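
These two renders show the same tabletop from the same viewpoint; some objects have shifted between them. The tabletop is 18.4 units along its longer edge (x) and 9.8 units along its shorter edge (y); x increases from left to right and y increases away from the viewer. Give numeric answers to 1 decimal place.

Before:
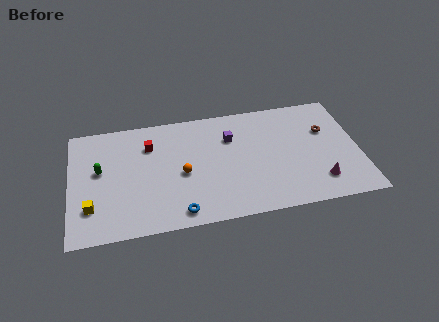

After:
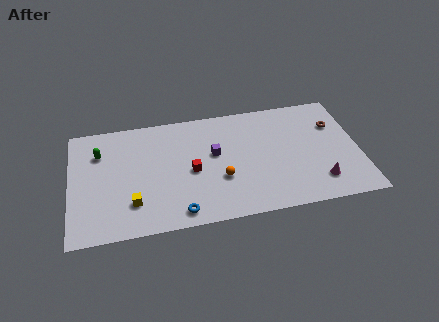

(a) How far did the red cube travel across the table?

3.7

The red cube was near (5.1, 7.2) before and (7.7, 4.5) after, so it travelled √(2.6² + 2.7²) ≈ 3.7 units.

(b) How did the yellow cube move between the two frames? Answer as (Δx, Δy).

(2.6, -0.1)

The yellow cube started near (1.3, 2.6) and ended near (3.9, 2.5).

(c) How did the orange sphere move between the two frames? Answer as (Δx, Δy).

(2.4, -0.9)

The orange sphere was at about (7.1, 4.4) and moved to about (9.5, 3.5).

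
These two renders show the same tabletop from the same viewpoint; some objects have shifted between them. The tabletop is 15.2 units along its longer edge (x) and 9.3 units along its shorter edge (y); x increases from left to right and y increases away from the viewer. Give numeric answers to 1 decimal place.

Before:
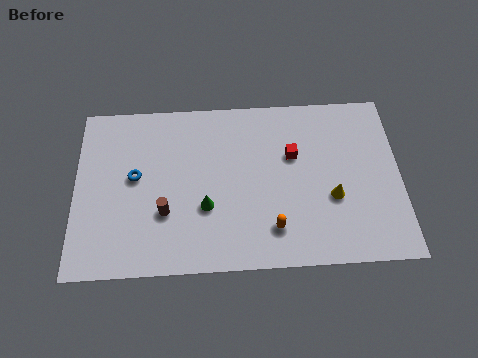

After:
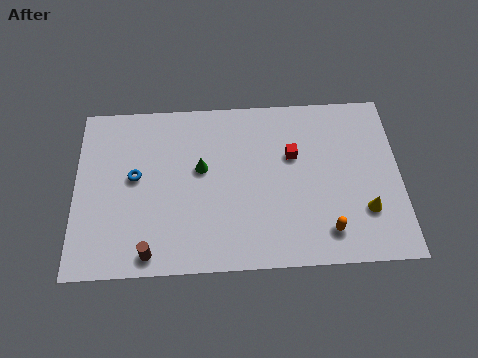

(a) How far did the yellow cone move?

1.7

The yellow cone moved from about (12.0, 3.5) to (13.5, 2.7), a distance of √(1.5² + 0.8²) ≈ 1.7.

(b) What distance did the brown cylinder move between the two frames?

2.2

The brown cylinder was near (4.2, 3.1) before and (3.5, 1.0) after, so it travelled √(0.7² + 2.1²) ≈ 2.2 units.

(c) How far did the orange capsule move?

2.5

The orange capsule moved from about (9.2, 2.0) to (11.7, 1.7), a distance of √(2.5² + 0.3²) ≈ 2.5.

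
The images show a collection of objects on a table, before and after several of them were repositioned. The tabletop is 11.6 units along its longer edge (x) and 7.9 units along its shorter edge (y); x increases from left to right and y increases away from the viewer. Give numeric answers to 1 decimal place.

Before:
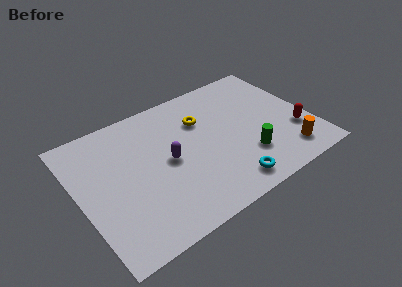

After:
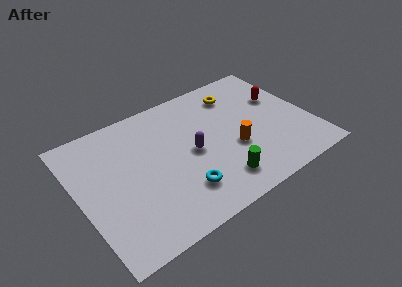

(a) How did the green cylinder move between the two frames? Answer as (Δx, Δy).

(-1.6, -0.7)

From the two frames, the green cylinder sits at roughly (8.1, 2.2) before and (6.5, 1.5) after.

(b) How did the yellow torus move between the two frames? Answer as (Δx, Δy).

(2.0, 0.8)

From the two frames, the yellow torus sits at roughly (6.4, 5.5) before and (8.4, 6.3) after.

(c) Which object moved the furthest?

the orange cylinder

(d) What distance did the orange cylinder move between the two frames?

2.9

The orange cylinder moved from about (10.0, 1.4) to (7.6, 3.0), a distance of √(2.4² + 1.6²) ≈ 2.9.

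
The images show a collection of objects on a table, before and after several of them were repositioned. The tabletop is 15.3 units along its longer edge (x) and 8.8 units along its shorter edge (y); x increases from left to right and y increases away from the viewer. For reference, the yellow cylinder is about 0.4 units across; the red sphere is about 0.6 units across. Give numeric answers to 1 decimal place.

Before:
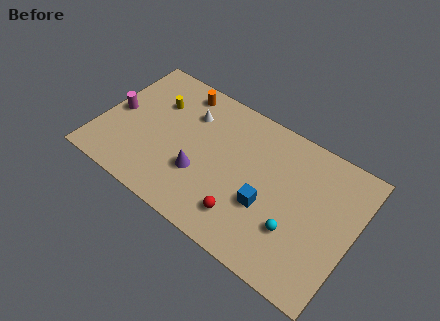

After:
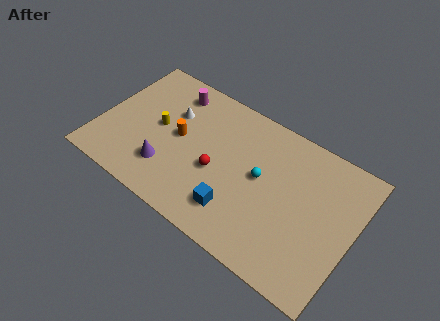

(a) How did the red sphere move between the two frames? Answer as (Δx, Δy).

(-2.0, 1.8)

The red sphere started near (9.2, 1.9) and ended near (7.2, 3.7).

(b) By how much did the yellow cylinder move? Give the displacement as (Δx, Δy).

(0.4, -1.5)

The yellow cylinder was at about (3.0, 6.1) and moved to about (3.4, 4.6).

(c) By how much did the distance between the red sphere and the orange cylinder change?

-4.9

They were about 7.6 units apart before and 2.7 after — 4.9 units closer together.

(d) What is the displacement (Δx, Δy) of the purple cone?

(-1.9, -0.7)

From the two frames, the purple cone sits at roughly (6.3, 3.0) before and (4.4, 2.3) after.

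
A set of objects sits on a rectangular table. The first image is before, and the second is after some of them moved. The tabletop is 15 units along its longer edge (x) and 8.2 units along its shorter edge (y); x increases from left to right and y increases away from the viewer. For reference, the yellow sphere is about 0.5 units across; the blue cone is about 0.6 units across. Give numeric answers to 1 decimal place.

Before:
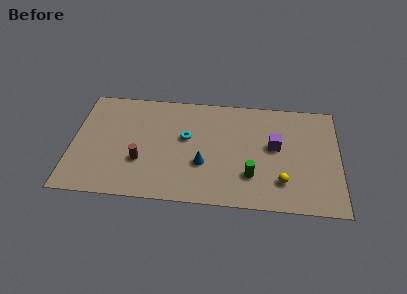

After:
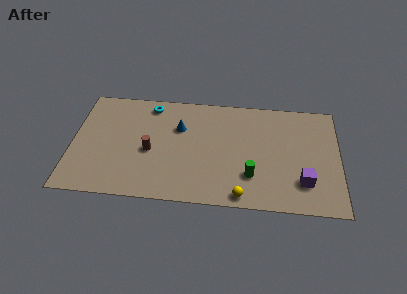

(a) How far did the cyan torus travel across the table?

3.1

From (6.4, 4.8) to (4.3, 7.1), the cyan torus covered √(2.1² + 2.3²) ≈ 3.1 units.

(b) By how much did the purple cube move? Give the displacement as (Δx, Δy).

(1.6, -2.5)

The purple cube started near (11.4, 4.6) and ended near (13.0, 2.1).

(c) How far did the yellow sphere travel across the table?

2.5

The yellow sphere moved from about (11.8, 2.0) to (9.6, 0.8), a distance of √(2.2² + 1.2²) ≈ 2.5.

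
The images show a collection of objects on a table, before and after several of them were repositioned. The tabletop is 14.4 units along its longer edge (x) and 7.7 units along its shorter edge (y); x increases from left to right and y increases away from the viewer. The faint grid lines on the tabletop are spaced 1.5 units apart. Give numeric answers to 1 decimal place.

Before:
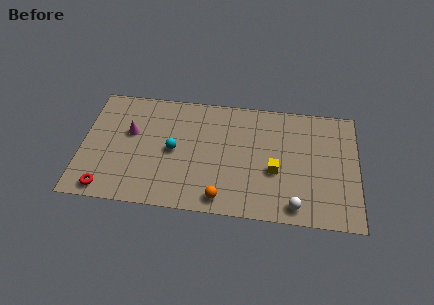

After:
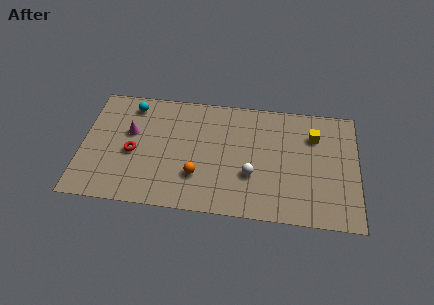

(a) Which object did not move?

the magenta cone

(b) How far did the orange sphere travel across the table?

1.8

The orange sphere was near (7.4, 1.0) before and (6.1, 2.3) after, so it travelled √(1.3² + 1.3²) ≈ 1.8 units.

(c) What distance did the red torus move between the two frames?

2.8

From (1.4, 0.9) to (2.7, 3.4), the red torus covered √(1.3² + 2.5²) ≈ 2.8 units.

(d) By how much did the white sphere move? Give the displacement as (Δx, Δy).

(-2.3, 1.7)

The white sphere was at about (11.2, 1.0) and moved to about (8.9, 2.7).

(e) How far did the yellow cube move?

3.2

From (10.1, 3.1) to (12.1, 5.6), the yellow cube covered √(2.0² + 2.5²) ≈ 3.2 units.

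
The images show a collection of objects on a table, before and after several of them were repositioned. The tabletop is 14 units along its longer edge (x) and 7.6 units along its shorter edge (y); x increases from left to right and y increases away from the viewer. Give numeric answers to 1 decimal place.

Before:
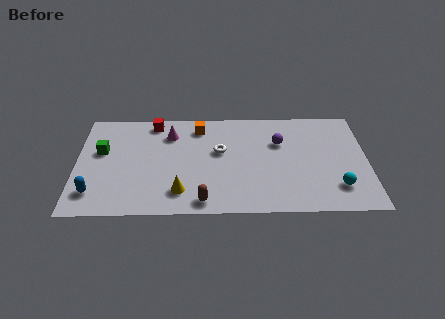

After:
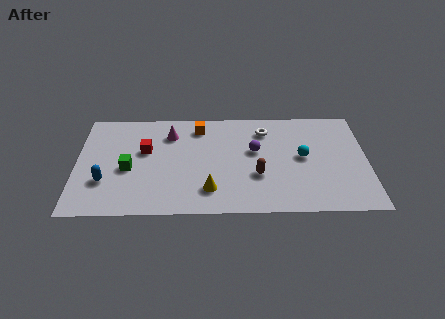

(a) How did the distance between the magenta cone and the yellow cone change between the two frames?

+0.3

They were about 4.2 units apart before and 4.5 after — 0.3 units further apart.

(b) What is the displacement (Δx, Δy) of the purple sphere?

(-1.2, -0.6)

From the two frames, the purple sphere sits at roughly (9.8, 5.1) before and (8.6, 4.5) after.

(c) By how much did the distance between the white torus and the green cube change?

+1.4

The distance was about 5.7 in the first image and 7.1 in the second, so they moved 1.4 units further apart.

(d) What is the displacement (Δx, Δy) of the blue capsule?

(0.5, 0.8)

The blue capsule started near (0.9, 1.6) and ended near (1.4, 2.4).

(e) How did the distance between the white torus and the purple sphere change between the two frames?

-1.4

They were about 3.0 units apart before and 1.6 after — 1.4 units closer together.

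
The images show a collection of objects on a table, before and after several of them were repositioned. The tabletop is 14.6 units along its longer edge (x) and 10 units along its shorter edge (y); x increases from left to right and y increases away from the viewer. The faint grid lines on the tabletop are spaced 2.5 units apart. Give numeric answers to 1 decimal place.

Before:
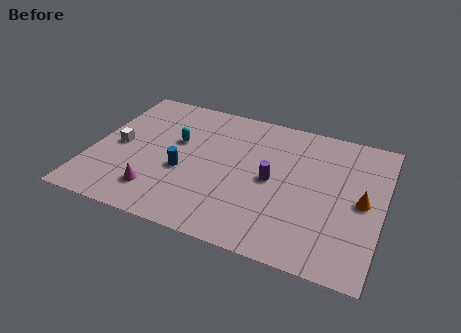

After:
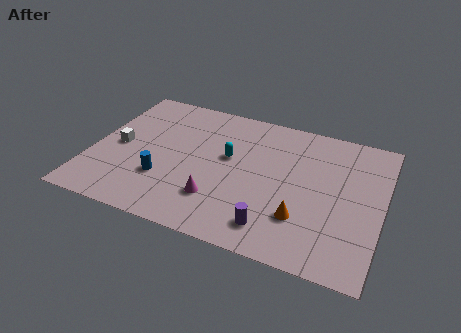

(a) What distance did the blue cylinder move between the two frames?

1.3

From (4.7, 4.0) to (3.8, 3.1), the blue cylinder covered √(0.9² + 0.9²) ≈ 1.3 units.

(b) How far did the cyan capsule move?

2.7

The cyan capsule was near (4.1, 6.1) before and (6.8, 5.8) after, so it travelled √(2.7² + 0.3²) ≈ 2.7 units.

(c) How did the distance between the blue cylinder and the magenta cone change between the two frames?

+0.6

They were about 2.2 units apart before and 2.8 after — 0.6 units further apart.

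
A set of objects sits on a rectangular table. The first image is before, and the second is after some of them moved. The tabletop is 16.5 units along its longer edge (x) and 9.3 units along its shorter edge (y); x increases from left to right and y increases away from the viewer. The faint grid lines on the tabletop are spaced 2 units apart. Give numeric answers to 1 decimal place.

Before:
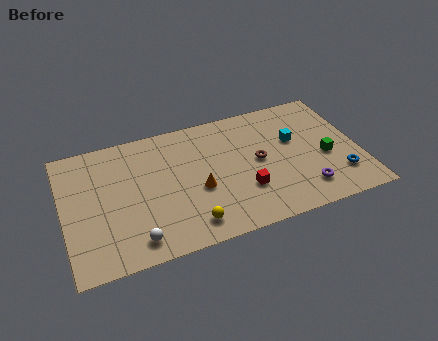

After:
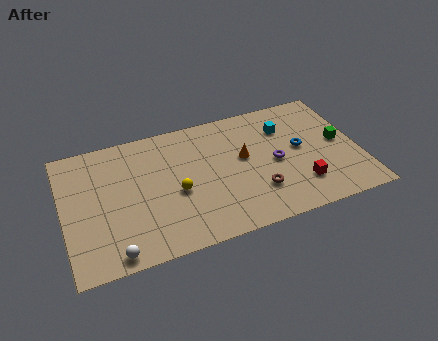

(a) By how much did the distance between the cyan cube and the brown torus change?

+2.4

The distance was about 2.3 in the first image and 4.7 in the second, so they moved 2.4 units further apart.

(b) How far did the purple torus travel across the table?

2.9

From (13.2, 1.9) to (11.8, 4.4), the purple torus covered √(1.4² + 2.5²) ≈ 2.9 units.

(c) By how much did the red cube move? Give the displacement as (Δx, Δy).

(3.1, -0.6)

The red cube was at about (9.9, 2.9) and moved to about (13.0, 2.3).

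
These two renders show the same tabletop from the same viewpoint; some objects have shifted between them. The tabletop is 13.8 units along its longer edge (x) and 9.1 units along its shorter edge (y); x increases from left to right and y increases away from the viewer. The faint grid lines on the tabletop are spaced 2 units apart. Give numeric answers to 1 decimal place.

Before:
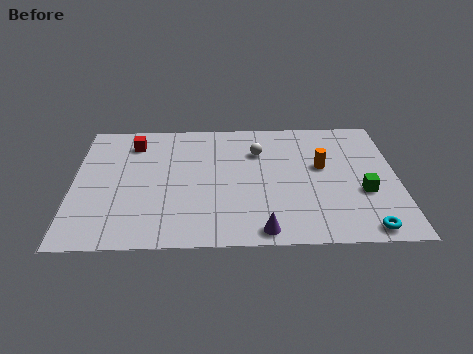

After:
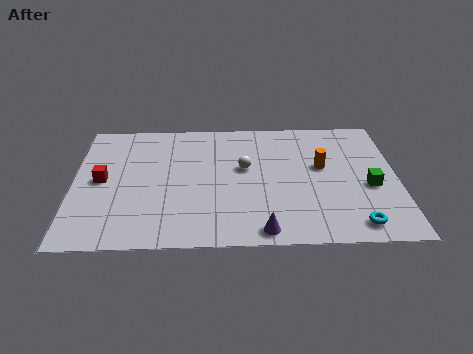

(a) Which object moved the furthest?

the red cube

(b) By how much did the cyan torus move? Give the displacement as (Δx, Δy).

(-0.4, 0.3)

From the two frames, the cyan torus sits at roughly (12.3, 0.9) before and (11.9, 1.2) after.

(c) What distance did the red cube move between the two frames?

3.0

The red cube moved from about (2.5, 7.3) to (1.2, 4.6), a distance of √(1.3² + 2.7²) ≈ 3.0.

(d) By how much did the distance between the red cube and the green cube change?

+0.9

Before: roughly 10.5 units apart; after: 11.4. That's 0.9 units further apart.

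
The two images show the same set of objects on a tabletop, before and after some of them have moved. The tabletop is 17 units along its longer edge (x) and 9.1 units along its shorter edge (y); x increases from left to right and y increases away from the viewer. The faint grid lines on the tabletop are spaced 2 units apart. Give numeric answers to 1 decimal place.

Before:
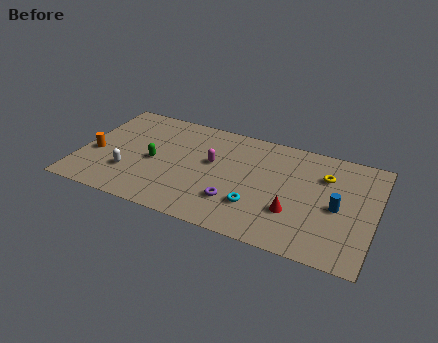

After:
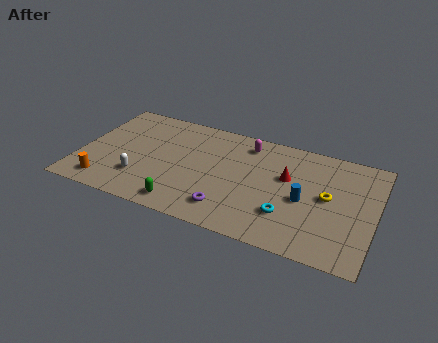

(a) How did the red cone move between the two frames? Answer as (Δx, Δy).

(-0.6, 2.7)

The red cone started near (12.5, 2.9) and ended near (11.9, 5.6).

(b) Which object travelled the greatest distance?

the green capsule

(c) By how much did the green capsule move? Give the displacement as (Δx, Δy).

(2.1, -3.0)

The green capsule was at about (4.3, 4.2) and moved to about (6.4, 1.2).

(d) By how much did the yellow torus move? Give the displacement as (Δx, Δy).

(0.3, -1.7)

The yellow torus was at about (14.0, 6.5) and moved to about (14.3, 4.8).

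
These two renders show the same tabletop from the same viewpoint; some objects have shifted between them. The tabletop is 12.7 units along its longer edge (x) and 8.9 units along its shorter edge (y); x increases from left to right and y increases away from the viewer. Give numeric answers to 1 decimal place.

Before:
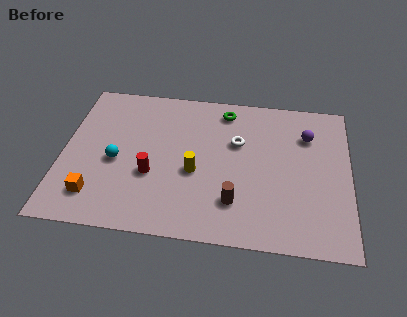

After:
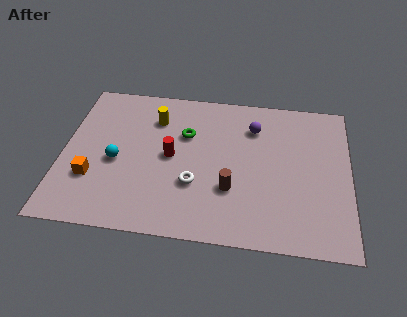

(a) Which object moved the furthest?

the yellow cylinder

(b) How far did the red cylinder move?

1.4

The red cylinder was near (4.0, 3.3) before and (4.8, 4.5) after, so it travelled √(0.8² + 1.2²) ≈ 1.4 units.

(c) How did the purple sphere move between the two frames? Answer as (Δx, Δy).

(-2.4, 0.2)

The purple sphere was at about (10.8, 6.5) and moved to about (8.4, 6.7).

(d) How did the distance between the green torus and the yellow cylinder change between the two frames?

-2.5

Before: roughly 4.1 units apart; after: 1.6. That's 2.5 units closer together.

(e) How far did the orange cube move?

1.0

From (1.6, 1.8) to (1.4, 2.8), the orange cube covered √(0.2² + 1.0²) ≈ 1.0 units.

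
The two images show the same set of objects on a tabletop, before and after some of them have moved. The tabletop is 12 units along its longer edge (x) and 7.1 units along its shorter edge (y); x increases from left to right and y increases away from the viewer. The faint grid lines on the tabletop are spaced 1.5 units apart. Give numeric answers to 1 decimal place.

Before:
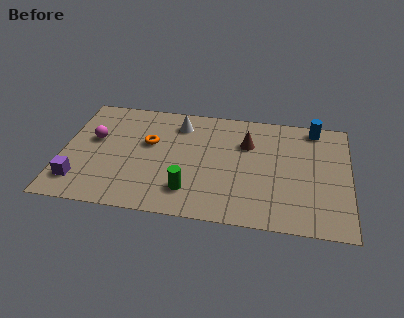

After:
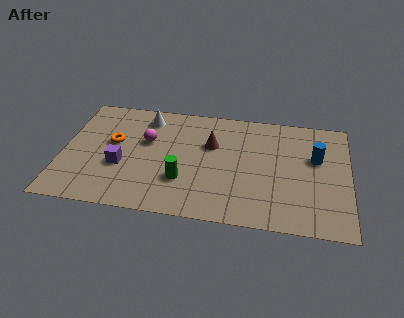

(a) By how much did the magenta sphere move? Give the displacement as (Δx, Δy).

(2.2, 0.2)

The magenta sphere was at about (1.3, 4.2) and moved to about (3.5, 4.4).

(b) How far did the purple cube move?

2.1

From (0.8, 1.5) to (2.5, 2.7), the purple cube covered √(1.7² + 1.2²) ≈ 2.1 units.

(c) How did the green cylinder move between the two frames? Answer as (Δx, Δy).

(-0.3, 0.6)

The green cylinder started near (5.4, 1.6) and ended near (5.1, 2.2).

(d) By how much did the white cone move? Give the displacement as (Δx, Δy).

(-1.4, 0.2)

The white cone was at about (4.8, 5.7) and moved to about (3.4, 5.9).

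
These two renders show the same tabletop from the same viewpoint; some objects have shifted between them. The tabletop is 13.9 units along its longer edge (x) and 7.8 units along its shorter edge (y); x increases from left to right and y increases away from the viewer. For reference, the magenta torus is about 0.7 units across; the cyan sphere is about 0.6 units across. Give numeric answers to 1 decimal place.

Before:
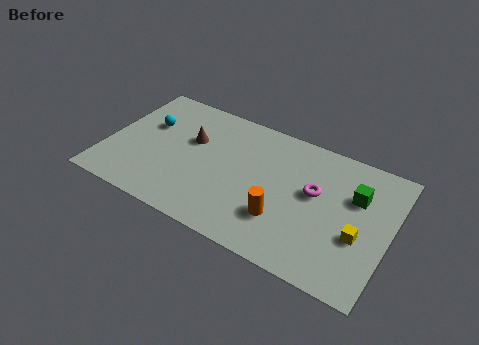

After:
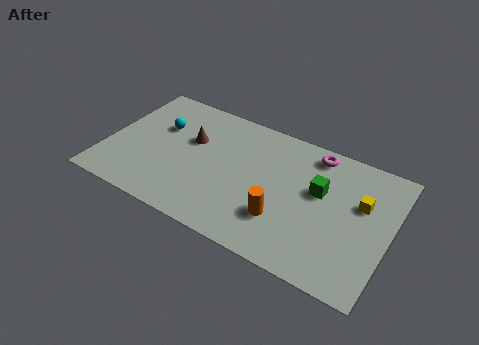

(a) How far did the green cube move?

1.8

The green cube moved from about (12.1, 5.2) to (10.4, 4.7), a distance of √(1.7² + 0.5²) ≈ 1.8.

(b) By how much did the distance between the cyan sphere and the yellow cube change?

-0.9

They were about 10.9 units apart before and 10.0 after — 0.9 units closer together.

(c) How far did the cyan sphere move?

0.6

The cyan sphere was near (1.8, 5.0) before and (2.4, 5.1) after, so it travelled √(0.6² + 0.1²) ≈ 0.6 units.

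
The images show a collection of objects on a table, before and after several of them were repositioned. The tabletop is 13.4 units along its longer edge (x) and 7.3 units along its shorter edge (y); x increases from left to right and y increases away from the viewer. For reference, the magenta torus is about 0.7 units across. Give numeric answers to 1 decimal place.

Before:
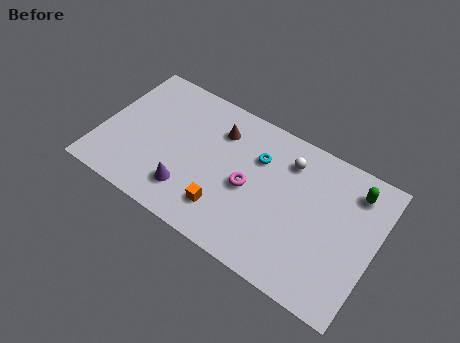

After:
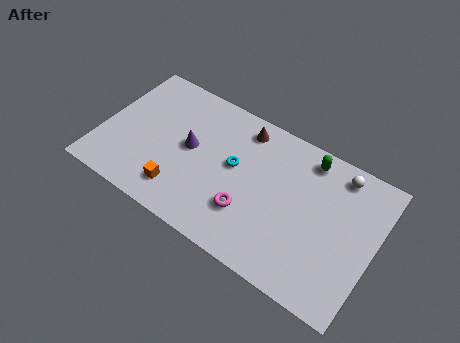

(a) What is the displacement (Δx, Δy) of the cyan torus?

(-1.0, -1.0)

The cyan torus started near (7.5, 5.1) and ended near (6.5, 4.1).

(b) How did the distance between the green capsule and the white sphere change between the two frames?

-1.7

The distance was about 3.2 in the first image and 1.5 in the second, so they moved 1.7 units closer together.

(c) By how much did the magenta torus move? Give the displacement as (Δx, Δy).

(0.2, -1.2)

The magenta torus was at about (7.3, 3.4) and moved to about (7.5, 2.2).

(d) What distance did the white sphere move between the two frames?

2.5

From (8.9, 5.7) to (11.3, 6.3), the white sphere covered √(2.4² + 0.6²) ≈ 2.5 units.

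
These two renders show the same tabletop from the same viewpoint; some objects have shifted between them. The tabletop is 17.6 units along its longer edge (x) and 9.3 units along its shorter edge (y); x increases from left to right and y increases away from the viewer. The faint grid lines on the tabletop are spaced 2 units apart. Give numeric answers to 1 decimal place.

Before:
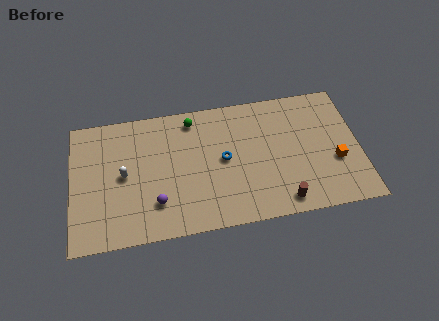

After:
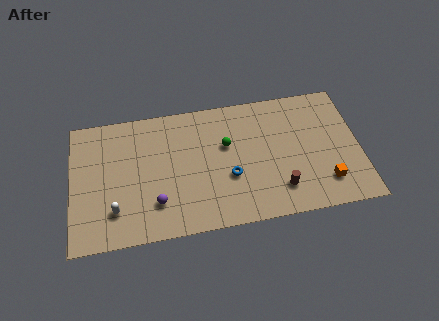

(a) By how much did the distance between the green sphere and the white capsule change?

+2.3

The distance was about 5.4 in the first image and 7.7 in the second, so they moved 2.3 units further apart.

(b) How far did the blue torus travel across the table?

1.3

From (9.3, 4.8) to (9.6, 3.5), the blue torus covered √(0.3² + 1.3²) ≈ 1.3 units.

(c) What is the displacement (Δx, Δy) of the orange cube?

(-0.7, -1.4)

The orange cube started near (16.1, 3.5) and ended near (15.4, 2.1).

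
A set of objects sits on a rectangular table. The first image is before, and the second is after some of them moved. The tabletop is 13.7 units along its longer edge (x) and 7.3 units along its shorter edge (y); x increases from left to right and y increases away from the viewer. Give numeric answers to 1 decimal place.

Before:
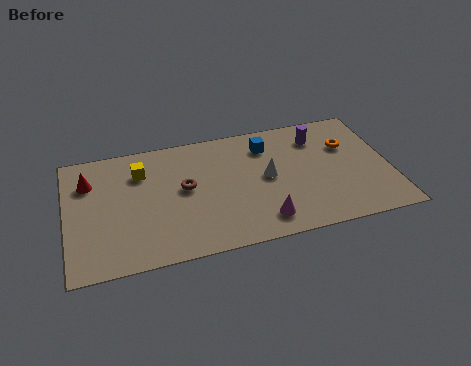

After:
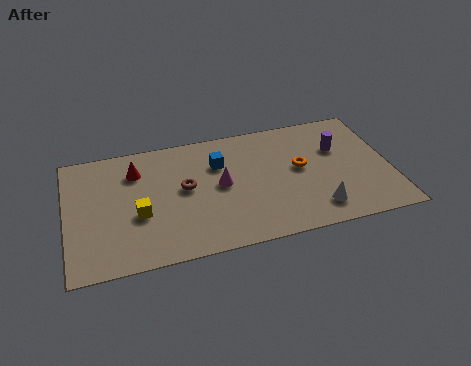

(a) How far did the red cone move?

2.0

From (1.0, 5.3) to (3.0, 5.5), the red cone covered √(2.0² + 0.2²) ≈ 2.0 units.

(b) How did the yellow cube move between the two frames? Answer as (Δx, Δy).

(-0.2, -2.5)

The yellow cube started near (3.2, 5.4) and ended near (3.0, 2.9).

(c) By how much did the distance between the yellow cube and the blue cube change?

-1.3

They were about 5.4 units apart before and 4.1 after — 1.3 units closer together.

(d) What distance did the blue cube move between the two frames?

2.2

The blue cube was near (8.6, 5.7) before and (6.5, 5.1) after, so it travelled √(2.1² + 0.6²) ≈ 2.2 units.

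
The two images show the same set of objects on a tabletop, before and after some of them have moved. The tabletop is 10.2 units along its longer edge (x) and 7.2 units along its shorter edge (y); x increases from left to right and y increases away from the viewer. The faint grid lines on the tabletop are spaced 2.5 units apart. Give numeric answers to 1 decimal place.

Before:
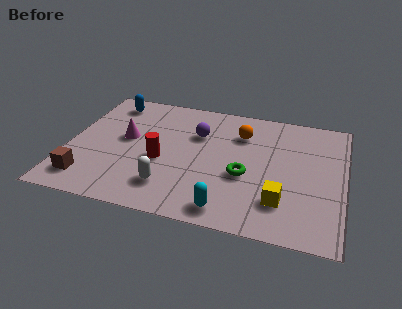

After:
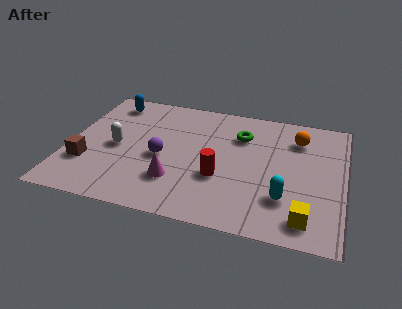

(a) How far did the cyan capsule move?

2.3

The cyan capsule was near (6.1, 0.9) before and (8.1, 2.0) after, so it travelled √(2.0² + 1.1²) ≈ 2.3 units.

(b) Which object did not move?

the blue capsule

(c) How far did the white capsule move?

2.8

The white capsule was near (3.9, 1.6) before and (1.8, 3.4) after, so it travelled √(2.1² + 1.8²) ≈ 2.8 units.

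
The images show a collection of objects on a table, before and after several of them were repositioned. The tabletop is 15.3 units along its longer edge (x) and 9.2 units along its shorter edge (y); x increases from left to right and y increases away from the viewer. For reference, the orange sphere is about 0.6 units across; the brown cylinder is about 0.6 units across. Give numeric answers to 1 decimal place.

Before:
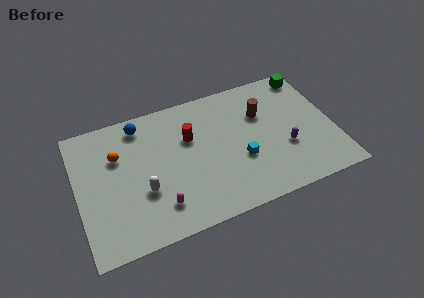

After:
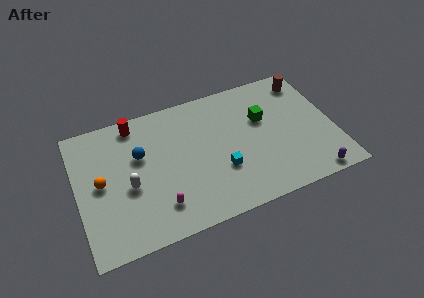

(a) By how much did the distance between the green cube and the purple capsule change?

+0.3

Before: roughly 5.2 units apart; after: 5.5. That's 0.3 units further apart.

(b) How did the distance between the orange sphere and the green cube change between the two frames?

-2.1

The distance was about 12.0 in the first image and 9.9 in the second, so they moved 2.1 units closer together.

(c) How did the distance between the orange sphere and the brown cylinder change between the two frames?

+4.3

Before: roughly 8.7 units apart; after: 13.0. That's 4.3 units further apart.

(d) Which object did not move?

the magenta capsule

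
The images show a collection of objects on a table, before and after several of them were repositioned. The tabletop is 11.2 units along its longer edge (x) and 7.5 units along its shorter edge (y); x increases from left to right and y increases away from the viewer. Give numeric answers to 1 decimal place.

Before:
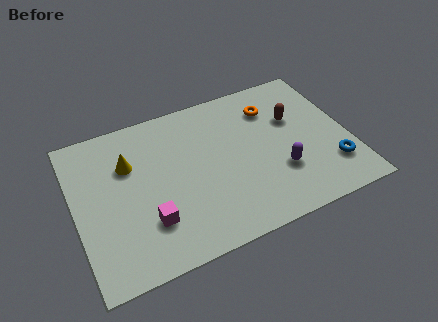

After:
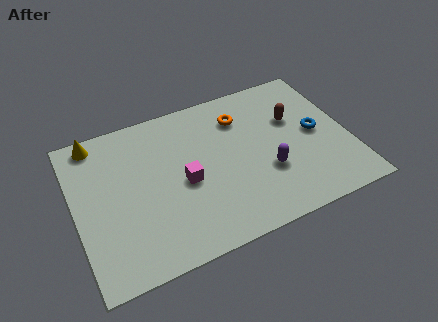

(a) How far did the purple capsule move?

0.5

The purple capsule was near (8.2, 2.4) before and (7.7, 2.6) after, so it travelled √(0.5² + 0.2²) ≈ 0.5 units.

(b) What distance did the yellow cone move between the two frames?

2.0

The yellow cone moved from about (2.3, 5.1) to (1.1, 6.7), a distance of √(1.2² + 1.6²) ≈ 2.0.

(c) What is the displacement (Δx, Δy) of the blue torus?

(-0.4, 1.9)

The blue torus was at about (10.3, 1.9) and moved to about (9.9, 3.8).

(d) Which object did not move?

the brown capsule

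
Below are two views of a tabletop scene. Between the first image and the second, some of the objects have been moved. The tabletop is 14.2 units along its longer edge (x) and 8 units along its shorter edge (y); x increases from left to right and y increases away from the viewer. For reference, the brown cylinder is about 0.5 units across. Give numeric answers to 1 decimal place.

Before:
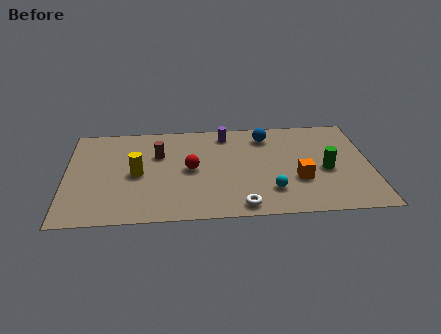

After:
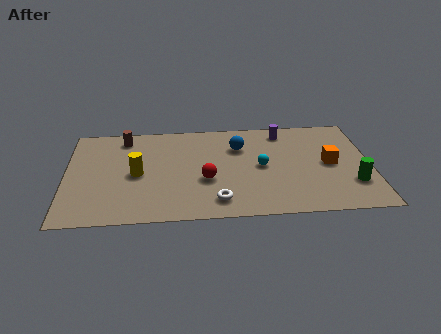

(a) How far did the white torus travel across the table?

1.2

The white torus moved from about (8.1, 0.9) to (7.0, 1.4), a distance of √(1.1² + 0.5²) ≈ 1.2.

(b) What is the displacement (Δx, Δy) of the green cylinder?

(1.2, -1.2)

The green cylinder was at about (12.1, 3.5) and moved to about (13.3, 2.3).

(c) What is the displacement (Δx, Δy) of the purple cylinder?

(2.7, 0.0)

From the two frames, the purple cylinder sits at roughly (7.5, 6.8) before and (10.2, 6.8) after.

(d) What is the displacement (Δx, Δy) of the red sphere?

(0.7, -0.9)

The red sphere started near (5.8, 4.0) and ended near (6.5, 3.1).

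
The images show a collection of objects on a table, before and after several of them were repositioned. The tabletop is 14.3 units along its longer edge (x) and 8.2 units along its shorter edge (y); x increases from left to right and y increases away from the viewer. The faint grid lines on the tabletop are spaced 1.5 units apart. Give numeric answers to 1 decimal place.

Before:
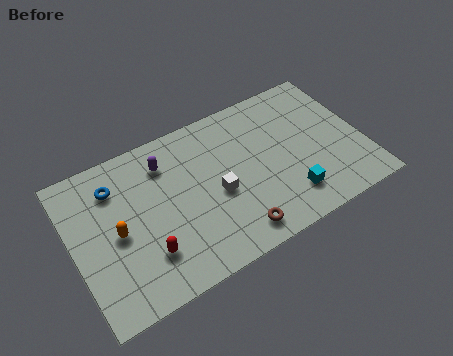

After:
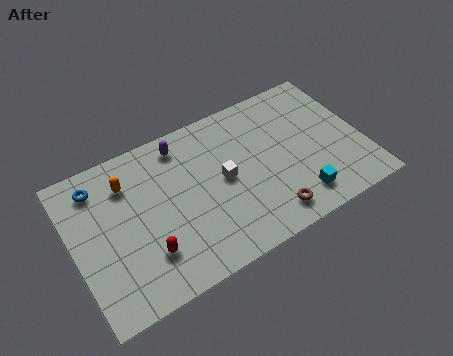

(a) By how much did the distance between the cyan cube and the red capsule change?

+0.4

They were about 7.0 units apart before and 7.4 after — 0.4 units further apart.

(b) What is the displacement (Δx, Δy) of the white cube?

(0.4, 0.6)

From the two frames, the white cube sits at roughly (7.0, 3.6) before and (7.4, 4.2) after.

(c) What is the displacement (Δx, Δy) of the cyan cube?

(0.4, -0.3)

The cyan cube was at about (10.3, 1.8) and moved to about (10.7, 1.5).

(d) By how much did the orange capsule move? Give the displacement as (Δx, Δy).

(0.8, 2.3)

The orange capsule was at about (2.1, 3.9) and moved to about (2.9, 6.2).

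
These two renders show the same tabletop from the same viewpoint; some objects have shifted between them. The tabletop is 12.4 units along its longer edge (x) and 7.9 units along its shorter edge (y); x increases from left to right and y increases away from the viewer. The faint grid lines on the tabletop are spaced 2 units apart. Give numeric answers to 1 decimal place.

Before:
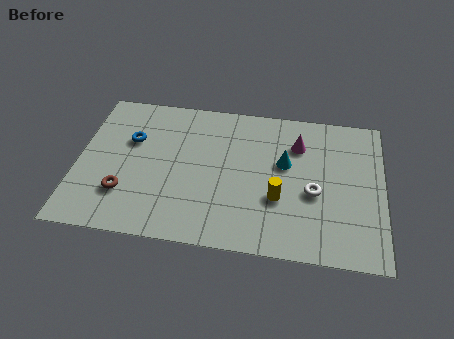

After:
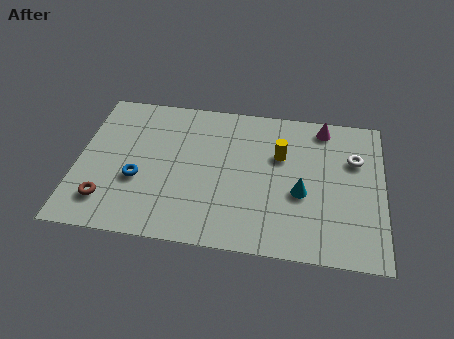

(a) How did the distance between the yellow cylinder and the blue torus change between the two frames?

-0.4

Before: roughly 6.5 units apart; after: 6.1. That's 0.4 units closer together.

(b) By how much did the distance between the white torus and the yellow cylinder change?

+1.5

Before: roughly 1.5 units apart; after: 3.0. That's 1.5 units further apart.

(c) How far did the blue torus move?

2.1

The blue torus moved from about (2.1, 5.1) to (2.5, 3.0), a distance of √(0.4² + 2.1²) ≈ 2.1.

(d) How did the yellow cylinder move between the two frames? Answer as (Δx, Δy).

(0.0, 2.3)

From the two frames, the yellow cylinder sits at roughly (8.2, 2.8) before and (8.2, 5.1) after.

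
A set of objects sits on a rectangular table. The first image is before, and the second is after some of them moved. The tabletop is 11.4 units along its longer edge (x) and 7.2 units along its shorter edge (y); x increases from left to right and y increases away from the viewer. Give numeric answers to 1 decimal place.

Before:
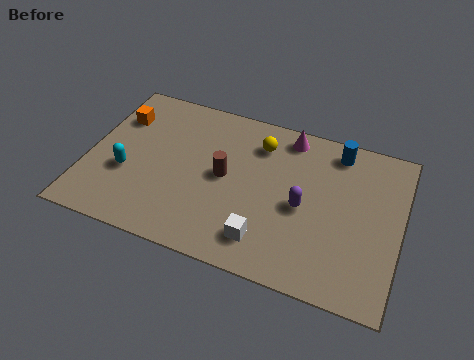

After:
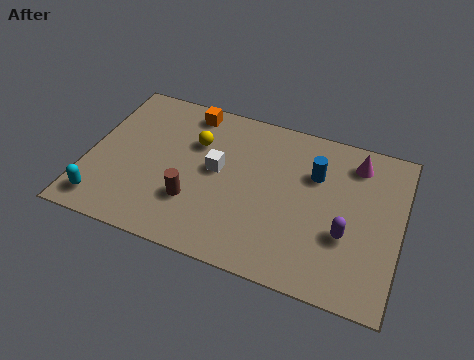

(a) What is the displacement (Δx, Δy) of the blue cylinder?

(-0.7, -1.3)

The blue cylinder was at about (8.9, 6.2) and moved to about (8.2, 4.9).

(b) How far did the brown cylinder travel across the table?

1.8

From (5.0, 3.7) to (4.0, 2.2), the brown cylinder covered √(1.0² + 1.5²) ≈ 1.8 units.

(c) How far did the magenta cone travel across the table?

2.5

The magenta cone was near (7.1, 6.3) before and (9.6, 5.9) after, so it travelled √(2.5² + 0.4²) ≈ 2.5 units.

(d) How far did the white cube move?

3.2

The white cube was near (6.7, 1.4) before and (4.7, 3.9) after, so it travelled √(2.0² + 2.5²) ≈ 3.2 units.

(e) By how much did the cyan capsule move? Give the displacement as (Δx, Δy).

(-0.7, -1.6)

The cyan capsule started near (1.5, 2.7) and ended near (0.8, 1.1).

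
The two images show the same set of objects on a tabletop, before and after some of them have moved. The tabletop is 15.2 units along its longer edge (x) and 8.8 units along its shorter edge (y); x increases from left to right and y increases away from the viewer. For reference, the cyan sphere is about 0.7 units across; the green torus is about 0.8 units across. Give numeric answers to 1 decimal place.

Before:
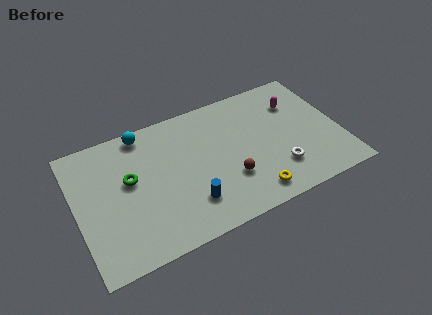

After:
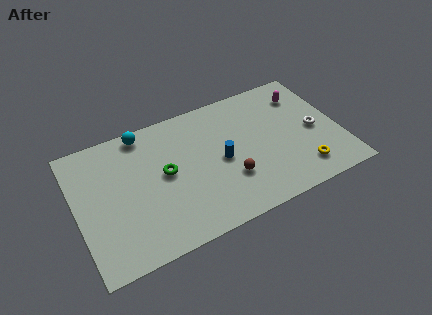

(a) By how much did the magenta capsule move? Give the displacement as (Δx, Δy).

(0.5, 0.4)

From the two frames, the magenta capsule sits at roughly (13.0, 6.4) before and (13.5, 6.8) after.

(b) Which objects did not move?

the brown sphere and the cyan sphere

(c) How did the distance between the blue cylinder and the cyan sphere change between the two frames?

-0.5

They were about 6.0 units apart before and 5.5 after — 0.5 units closer together.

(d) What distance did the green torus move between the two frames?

2.0

From (3.1, 5.1) to (5.1, 4.7), the green torus covered √(2.0² + 0.4²) ≈ 2.0 units.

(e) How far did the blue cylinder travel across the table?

2.9

The blue cylinder moved from about (6.2, 2.2) to (8.3, 4.2), a distance of √(2.1² + 2.0²) ≈ 2.9.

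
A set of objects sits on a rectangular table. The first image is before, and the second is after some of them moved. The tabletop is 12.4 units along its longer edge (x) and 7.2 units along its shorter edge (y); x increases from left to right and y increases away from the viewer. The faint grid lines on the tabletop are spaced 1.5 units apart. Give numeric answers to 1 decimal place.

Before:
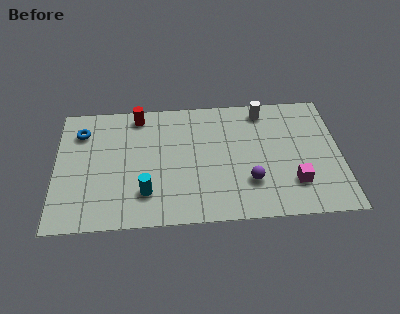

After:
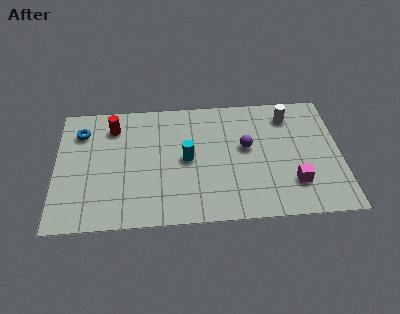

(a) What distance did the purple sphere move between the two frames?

2.0

The purple sphere was near (8.4, 2.1) before and (8.3, 4.1) after, so it travelled √(0.1² + 2.0²) ≈ 2.0 units.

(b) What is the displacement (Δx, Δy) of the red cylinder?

(-1.1, -0.6)

The red cylinder started near (3.6, 6.3) and ended near (2.5, 5.7).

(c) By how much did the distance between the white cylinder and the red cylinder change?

+2.2

Before: roughly 5.5 units apart; after: 7.7. That's 2.2 units further apart.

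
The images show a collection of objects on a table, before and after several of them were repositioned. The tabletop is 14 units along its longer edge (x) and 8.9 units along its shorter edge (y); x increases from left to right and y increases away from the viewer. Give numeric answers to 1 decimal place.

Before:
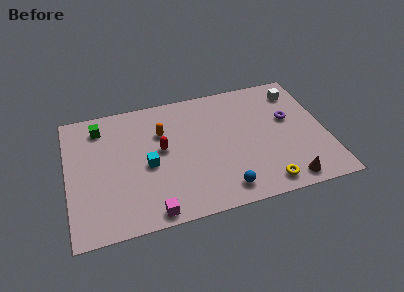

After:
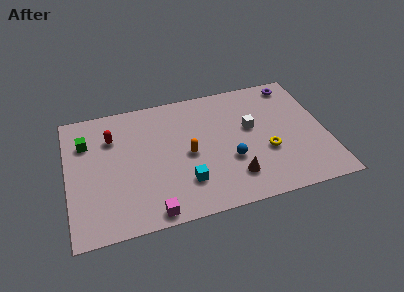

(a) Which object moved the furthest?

the white cube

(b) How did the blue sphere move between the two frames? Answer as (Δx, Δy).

(0.5, 1.9)

The blue sphere was at about (8.2, 1.3) and moved to about (8.7, 3.2).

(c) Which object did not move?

the magenta cube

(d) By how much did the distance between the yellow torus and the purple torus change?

+0.4

Before: roughly 4.5 units apart; after: 4.9. That's 0.4 units further apart.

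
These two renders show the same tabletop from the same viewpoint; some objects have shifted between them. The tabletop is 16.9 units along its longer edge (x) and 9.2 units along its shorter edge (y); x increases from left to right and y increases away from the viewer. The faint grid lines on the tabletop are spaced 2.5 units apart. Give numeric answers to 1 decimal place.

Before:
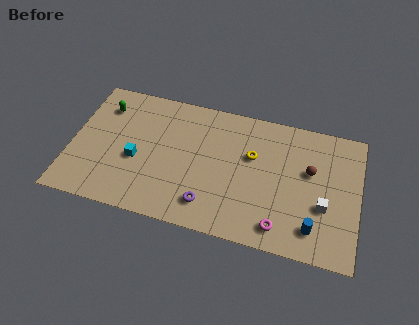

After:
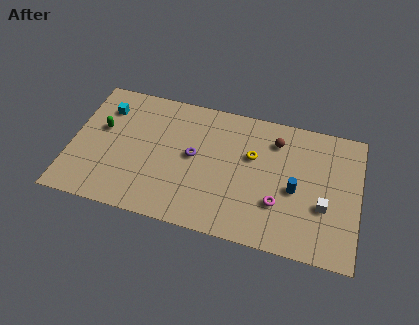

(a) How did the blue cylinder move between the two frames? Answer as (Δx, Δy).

(-1.2, 2.3)

The blue cylinder was at about (14.4, 1.8) and moved to about (13.2, 4.1).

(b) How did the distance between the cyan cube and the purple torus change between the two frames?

+1.0

Before: roughly 4.8 units apart; after: 5.8. That's 1.0 units further apart.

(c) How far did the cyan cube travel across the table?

3.8

The cyan cube moved from about (3.9, 3.8) to (1.8, 7.0), a distance of √(2.1² + 3.2²) ≈ 3.8.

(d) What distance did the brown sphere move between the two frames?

2.6

The brown sphere was near (14.0, 5.6) before and (11.9, 7.2) after, so it travelled √(2.1² + 1.6²) ≈ 2.6 units.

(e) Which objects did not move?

the white cube and the yellow torus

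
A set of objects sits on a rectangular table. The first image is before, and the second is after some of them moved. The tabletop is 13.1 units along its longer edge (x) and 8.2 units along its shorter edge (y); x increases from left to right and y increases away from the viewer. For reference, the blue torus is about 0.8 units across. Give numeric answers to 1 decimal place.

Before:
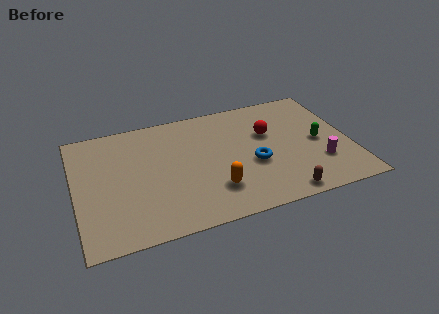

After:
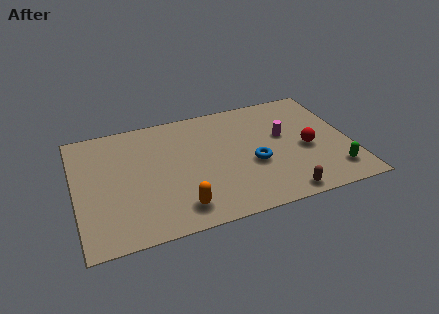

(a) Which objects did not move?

the blue torus and the brown capsule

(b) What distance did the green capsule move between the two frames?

2.4

The green capsule moved from about (11.6, 3.9) to (12.1, 1.6), a distance of √(0.5² + 2.3²) ≈ 2.4.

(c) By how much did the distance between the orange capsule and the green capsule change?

+1.9

Before: roughly 5.5 units apart; after: 7.4. That's 1.9 units further apart.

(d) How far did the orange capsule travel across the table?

1.8

From (6.4, 2.1) to (4.7, 1.4), the orange capsule covered √(1.7² + 0.7²) ≈ 1.8 units.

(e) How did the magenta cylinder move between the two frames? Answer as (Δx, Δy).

(-1.5, 2.4)

From the two frames, the magenta cylinder sits at roughly (11.5, 2.4) before and (10.0, 4.8) after.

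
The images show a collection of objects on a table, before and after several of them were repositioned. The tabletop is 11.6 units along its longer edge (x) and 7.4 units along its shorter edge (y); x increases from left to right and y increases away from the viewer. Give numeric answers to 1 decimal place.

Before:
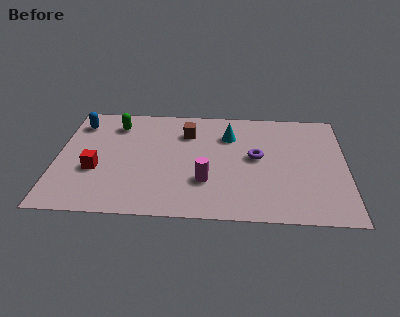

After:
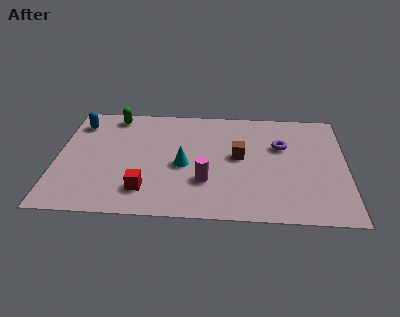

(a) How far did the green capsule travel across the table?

0.6

The green capsule was near (2.3, 5.9) before and (2.2, 6.5) after, so it travelled √(0.1² + 0.6²) ≈ 0.6 units.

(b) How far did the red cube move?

2.3

The red cube was near (1.6, 2.8) before and (3.6, 1.6) after, so it travelled √(2.0² + 1.2²) ≈ 2.3 units.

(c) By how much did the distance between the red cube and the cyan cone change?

-3.6

Before: roughly 5.9 units apart; after: 2.3. That's 3.6 units closer together.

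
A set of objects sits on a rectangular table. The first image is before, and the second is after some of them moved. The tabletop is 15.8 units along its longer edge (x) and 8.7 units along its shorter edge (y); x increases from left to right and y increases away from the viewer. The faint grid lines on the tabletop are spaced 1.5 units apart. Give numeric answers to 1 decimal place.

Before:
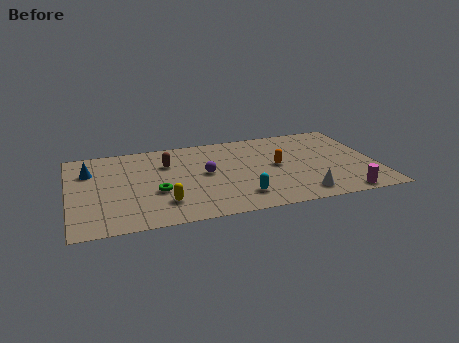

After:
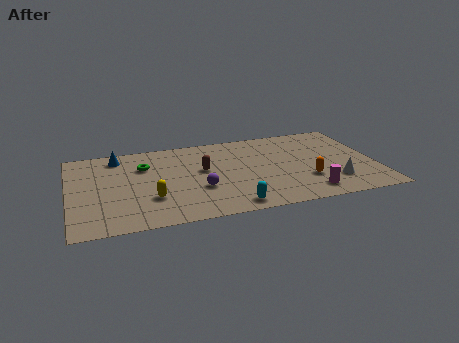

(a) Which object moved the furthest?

the green torus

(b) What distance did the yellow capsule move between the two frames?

0.8

The yellow capsule moved from about (4.7, 2.1) to (4.1, 2.7), a distance of √(0.6² + 0.6²) ≈ 0.8.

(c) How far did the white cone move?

2.0

The white cone was near (11.7, 1.3) before and (13.5, 2.2) after, so it travelled √(1.8² + 0.9²) ≈ 2.0 units.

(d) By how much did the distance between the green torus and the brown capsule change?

+0.3

They were about 2.9 units apart before and 3.2 after — 0.3 units further apart.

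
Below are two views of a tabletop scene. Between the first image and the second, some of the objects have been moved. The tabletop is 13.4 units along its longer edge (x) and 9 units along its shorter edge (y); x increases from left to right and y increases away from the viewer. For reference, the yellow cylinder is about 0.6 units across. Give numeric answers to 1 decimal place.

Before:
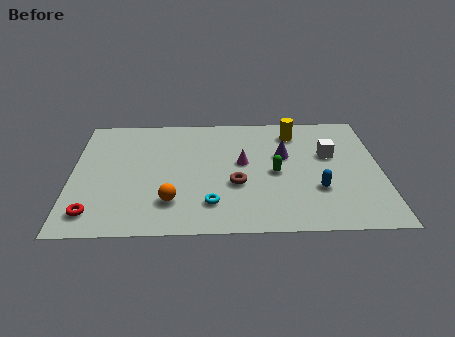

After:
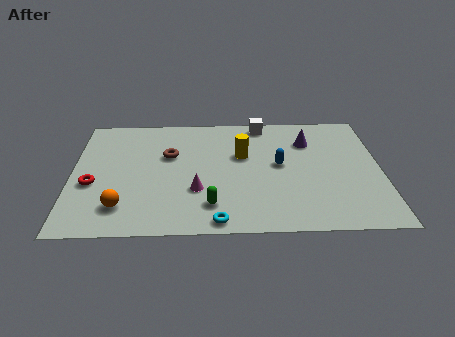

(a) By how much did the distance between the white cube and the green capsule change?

+3.9

They were about 2.7 units apart before and 6.6 after — 3.9 units further apart.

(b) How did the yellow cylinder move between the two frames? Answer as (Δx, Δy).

(-2.3, -1.7)

From the two frames, the yellow cylinder sits at roughly (9.7, 7.3) before and (7.4, 5.6) after.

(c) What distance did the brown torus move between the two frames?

3.7

The brown torus moved from about (7.1, 3.4) to (4.2, 5.7), a distance of √(2.9² + 2.3²) ≈ 3.7.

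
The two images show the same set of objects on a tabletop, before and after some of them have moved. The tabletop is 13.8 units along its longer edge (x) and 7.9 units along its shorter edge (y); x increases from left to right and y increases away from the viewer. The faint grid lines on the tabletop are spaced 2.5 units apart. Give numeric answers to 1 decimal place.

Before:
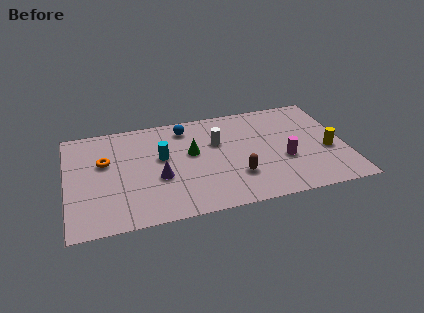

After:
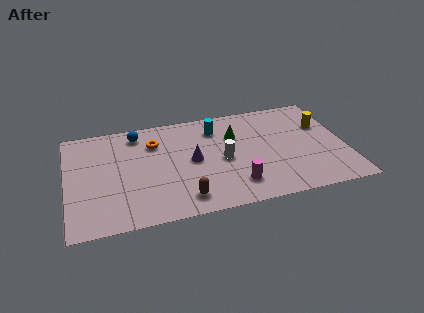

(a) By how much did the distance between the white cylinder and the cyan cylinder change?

-0.3

The distance was about 2.8 in the first image and 2.5 in the second, so they moved 0.3 units closer together.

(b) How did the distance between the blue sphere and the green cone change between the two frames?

+3.0

The distance was about 2.0 in the first image and 5.0 in the second, so they moved 3.0 units further apart.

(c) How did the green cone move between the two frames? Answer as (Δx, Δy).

(2.2, 0.8)

From the two frames, the green cone sits at roughly (6.2, 4.6) before and (8.4, 5.4) after.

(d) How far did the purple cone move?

1.9

From (4.5, 3.1) to (6.2, 4.0), the purple cone covered √(1.7² + 0.9²) ≈ 1.9 units.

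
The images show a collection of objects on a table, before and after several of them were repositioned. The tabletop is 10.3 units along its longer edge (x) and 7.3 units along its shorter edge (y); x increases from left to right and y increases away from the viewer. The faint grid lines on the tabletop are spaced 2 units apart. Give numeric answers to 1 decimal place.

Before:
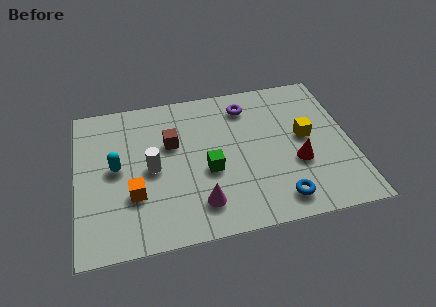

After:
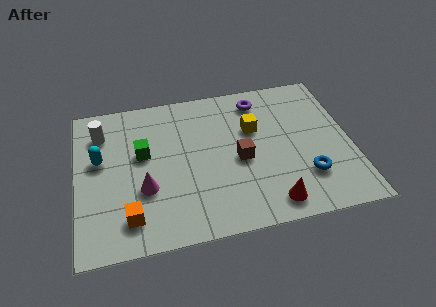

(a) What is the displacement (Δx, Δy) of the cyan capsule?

(-0.6, 0.5)

The cyan capsule was at about (1.5, 3.8) and moved to about (0.9, 4.3).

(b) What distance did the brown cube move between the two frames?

2.8

The brown cube was near (3.6, 4.6) before and (6.1, 3.3) after, so it travelled √(2.5² + 1.3²) ≈ 2.8 units.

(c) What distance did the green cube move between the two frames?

2.7

From (4.9, 3.0) to (2.5, 4.3), the green cube covered √(2.4² + 1.3²) ≈ 2.7 units.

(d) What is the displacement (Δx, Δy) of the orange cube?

(-0.2, -1.0)

The orange cube was at about (2.1, 2.4) and moved to about (1.9, 1.4).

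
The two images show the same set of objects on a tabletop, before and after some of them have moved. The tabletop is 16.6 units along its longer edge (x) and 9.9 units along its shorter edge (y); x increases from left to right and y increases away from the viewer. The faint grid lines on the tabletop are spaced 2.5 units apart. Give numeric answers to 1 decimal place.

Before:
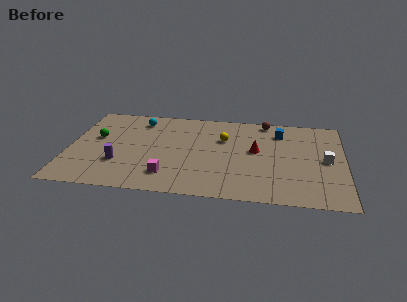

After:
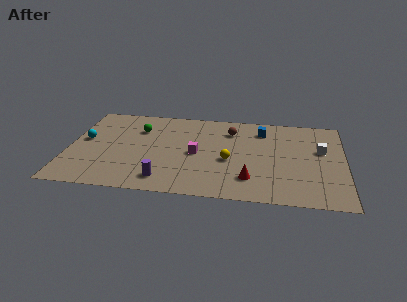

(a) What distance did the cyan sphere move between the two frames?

4.2

The cyan sphere was near (4.1, 8.2) before and (0.9, 5.5) after, so it travelled √(3.2² + 2.7²) ≈ 4.2 units.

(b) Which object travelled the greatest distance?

the cyan sphere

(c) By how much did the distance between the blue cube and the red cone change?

+2.9

Before: roughly 2.7 units apart; after: 5.6. That's 2.9 units further apart.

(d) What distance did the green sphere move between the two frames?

2.8

From (1.6, 5.8) to (4.1, 7.1), the green sphere covered √(2.5² + 1.3²) ≈ 2.8 units.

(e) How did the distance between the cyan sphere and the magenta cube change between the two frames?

+0.4

Before: roughly 6.4 units apart; after: 6.8. That's 0.4 units further apart.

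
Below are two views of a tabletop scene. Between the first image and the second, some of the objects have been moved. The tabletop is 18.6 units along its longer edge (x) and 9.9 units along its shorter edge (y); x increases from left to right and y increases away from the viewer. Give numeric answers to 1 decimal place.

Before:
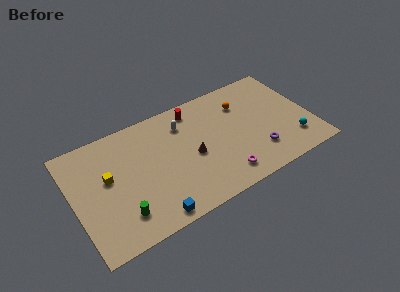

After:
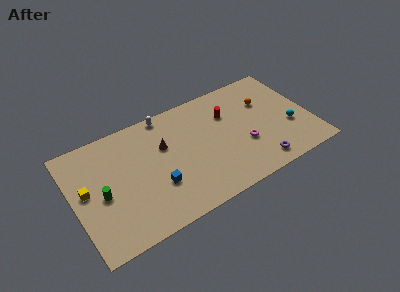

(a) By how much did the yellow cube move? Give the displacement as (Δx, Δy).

(-1.7, -0.3)

The yellow cube started near (2.7, 5.7) and ended near (1.0, 5.4).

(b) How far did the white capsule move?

1.9

From (8.9, 7.6) to (7.7, 9.1), the white capsule covered √(1.2² + 1.5²) ≈ 1.9 units.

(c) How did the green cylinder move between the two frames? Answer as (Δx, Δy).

(-1.2, 2.3)

From the two frames, the green cylinder sits at roughly (3.3, 2.2) before and (2.1, 4.5) after.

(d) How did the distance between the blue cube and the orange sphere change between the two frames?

-0.5

The distance was about 10.3 in the first image and 9.8 in the second, so they moved 0.5 units closer together.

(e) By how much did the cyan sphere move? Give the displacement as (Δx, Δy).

(0.0, 1.3)

The cyan sphere was at about (16.9, 2.3) and moved to about (16.9, 3.6).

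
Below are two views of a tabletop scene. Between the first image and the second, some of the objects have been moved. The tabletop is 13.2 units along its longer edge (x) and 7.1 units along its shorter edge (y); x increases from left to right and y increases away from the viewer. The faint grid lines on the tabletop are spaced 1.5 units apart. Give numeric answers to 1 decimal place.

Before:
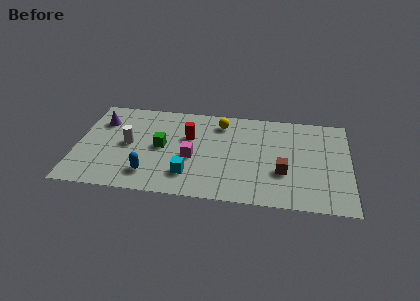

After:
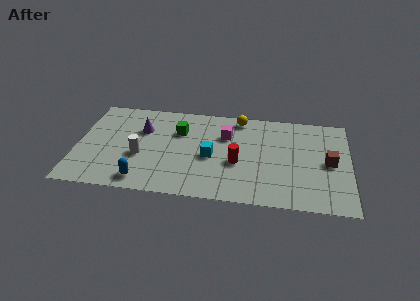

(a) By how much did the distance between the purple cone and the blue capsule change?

-0.7

The distance was about 4.5 in the first image and 3.8 in the second, so they moved 0.7 units closer together.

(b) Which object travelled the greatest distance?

the red cylinder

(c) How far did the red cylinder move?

2.9

From (5.4, 4.5) to (7.8, 2.9), the red cylinder covered √(2.4² + 1.6²) ≈ 2.9 units.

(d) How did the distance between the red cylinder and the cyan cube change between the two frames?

-1.5

Before: roughly 2.8 units apart; after: 1.3. That's 1.5 units closer together.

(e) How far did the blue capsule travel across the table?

0.6

From (3.6, 1.5) to (3.3, 1.0), the blue capsule covered √(0.3² + 0.5²) ≈ 0.6 units.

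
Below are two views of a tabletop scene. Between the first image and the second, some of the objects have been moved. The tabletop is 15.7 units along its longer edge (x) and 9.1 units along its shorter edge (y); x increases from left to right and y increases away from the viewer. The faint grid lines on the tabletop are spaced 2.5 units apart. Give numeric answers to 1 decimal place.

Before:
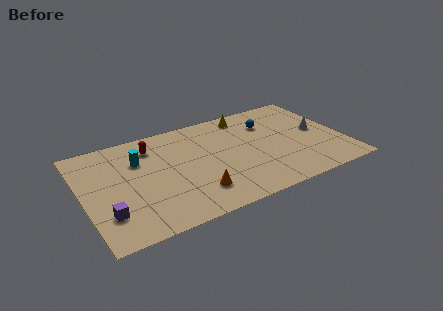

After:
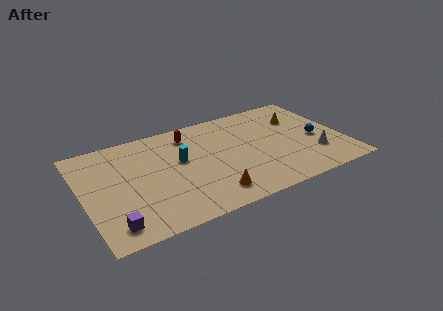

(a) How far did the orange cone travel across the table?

0.9

From (6.4, 2.1) to (7.2, 1.6), the orange cone covered √(0.8² + 0.5²) ≈ 0.9 units.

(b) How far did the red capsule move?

2.3

The red capsule moved from about (4.4, 7.2) to (6.7, 7.4), a distance of √(2.3² + 0.2²) ≈ 2.3.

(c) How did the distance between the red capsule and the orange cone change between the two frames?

+0.3

They were about 5.5 units apart before and 5.8 after — 0.3 units further apart.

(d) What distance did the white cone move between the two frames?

2.2

The white cone moved from about (14.3, 4.7) to (13.8, 2.6), a distance of √(0.5² + 2.1²) ≈ 2.2.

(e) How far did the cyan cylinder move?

2.6

The cyan cylinder was near (3.5, 6.3) before and (5.9, 5.3) after, so it travelled √(2.4² + 1.0²) ≈ 2.6 units.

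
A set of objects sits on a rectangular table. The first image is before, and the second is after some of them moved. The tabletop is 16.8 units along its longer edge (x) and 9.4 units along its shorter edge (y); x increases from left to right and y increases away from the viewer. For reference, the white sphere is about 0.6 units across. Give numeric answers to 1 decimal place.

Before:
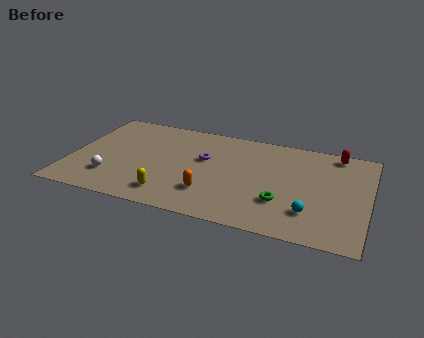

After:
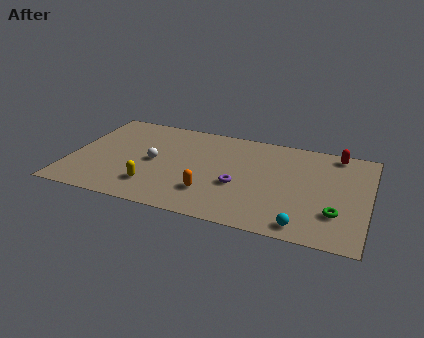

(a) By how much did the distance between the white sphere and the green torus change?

+1.0

Before: roughly 9.6 units apart; after: 10.6. That's 1.0 units further apart.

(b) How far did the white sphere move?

3.1

From (2.5, 2.4) to (4.7, 4.6), the white sphere covered √(2.2² + 2.2²) ≈ 3.1 units.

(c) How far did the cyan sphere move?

1.3

The cyan sphere moved from about (13.7, 2.4) to (13.4, 1.1), a distance of √(0.3² + 1.3²) ≈ 1.3.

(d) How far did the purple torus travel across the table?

2.9

The purple torus moved from about (7.5, 5.7) to (9.6, 3.7), a distance of √(2.1² + 2.0²) ≈ 2.9.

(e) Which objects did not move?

the orange capsule and the red capsule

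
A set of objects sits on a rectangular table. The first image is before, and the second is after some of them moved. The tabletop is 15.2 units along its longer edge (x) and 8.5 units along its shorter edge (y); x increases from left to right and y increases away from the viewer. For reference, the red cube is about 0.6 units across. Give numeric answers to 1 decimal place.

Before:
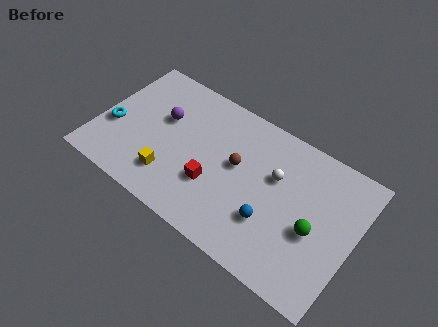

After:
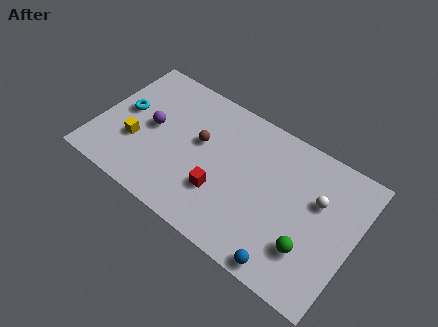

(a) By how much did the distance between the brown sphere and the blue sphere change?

+4.1

They were about 3.2 units apart before and 7.3 after — 4.1 units further apart.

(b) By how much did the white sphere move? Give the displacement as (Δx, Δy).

(2.5, 0.0)

From the two frames, the white sphere sits at roughly (10.4, 5.4) before and (12.9, 5.4) after.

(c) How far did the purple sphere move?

1.0

The purple sphere was near (3.6, 5.3) before and (3.1, 4.4) after, so it travelled √(0.5² + 0.9²) ≈ 1.0 units.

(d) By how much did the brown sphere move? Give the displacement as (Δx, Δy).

(-2.3, 0.2)

From the two frames, the brown sphere sits at roughly (8.2, 4.8) before and (5.9, 5.0) after.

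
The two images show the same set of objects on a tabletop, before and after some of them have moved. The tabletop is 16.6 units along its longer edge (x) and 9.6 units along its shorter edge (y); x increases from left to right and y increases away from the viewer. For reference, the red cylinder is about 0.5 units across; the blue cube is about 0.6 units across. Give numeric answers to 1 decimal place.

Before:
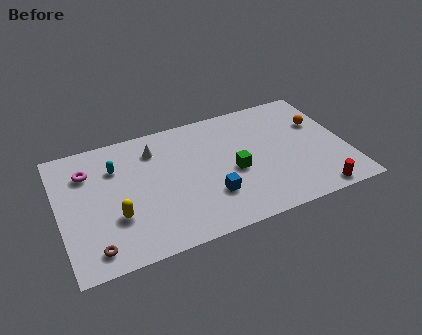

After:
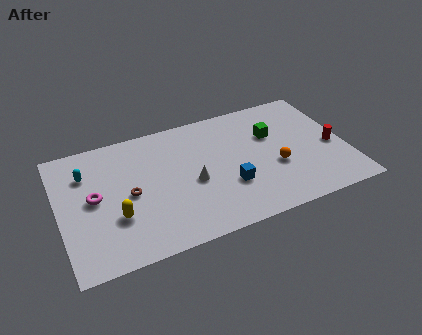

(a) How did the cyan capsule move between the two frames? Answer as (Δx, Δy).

(-1.7, 0.1)

The cyan capsule started near (3.4, 6.9) and ended near (1.7, 7.0).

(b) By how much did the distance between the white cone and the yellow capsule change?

-0.4

Before: roughly 5.0 units apart; after: 4.6. That's 0.4 units closer together.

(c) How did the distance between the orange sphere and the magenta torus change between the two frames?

-3.0

They were about 13.5 units apart before and 10.5 after — 3.0 units closer together.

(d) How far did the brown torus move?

3.9

The brown torus moved from about (1.7, 1.4) to (4.0, 4.6), a distance of √(2.3² + 3.2²) ≈ 3.9.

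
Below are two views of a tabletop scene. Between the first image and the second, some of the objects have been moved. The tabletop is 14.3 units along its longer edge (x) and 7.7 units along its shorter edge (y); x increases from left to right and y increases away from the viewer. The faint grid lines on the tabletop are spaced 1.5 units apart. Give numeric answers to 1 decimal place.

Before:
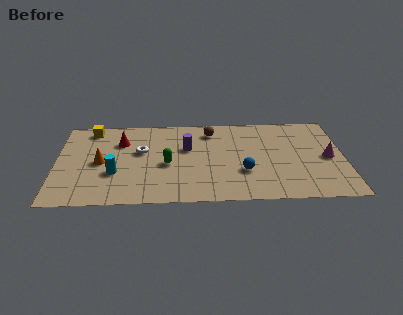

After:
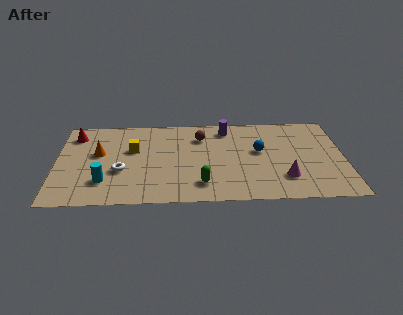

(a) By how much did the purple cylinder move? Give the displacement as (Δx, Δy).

(2.0, 1.7)

The purple cylinder started near (6.5, 4.8) and ended near (8.5, 6.5).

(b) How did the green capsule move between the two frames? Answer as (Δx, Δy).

(1.7, -1.8)

The green capsule was at about (5.5, 3.4) and moved to about (7.2, 1.6).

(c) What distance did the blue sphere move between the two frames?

2.0

From (9.3, 2.6) to (10.1, 4.4), the blue sphere covered √(0.8² + 1.8²) ≈ 2.0 units.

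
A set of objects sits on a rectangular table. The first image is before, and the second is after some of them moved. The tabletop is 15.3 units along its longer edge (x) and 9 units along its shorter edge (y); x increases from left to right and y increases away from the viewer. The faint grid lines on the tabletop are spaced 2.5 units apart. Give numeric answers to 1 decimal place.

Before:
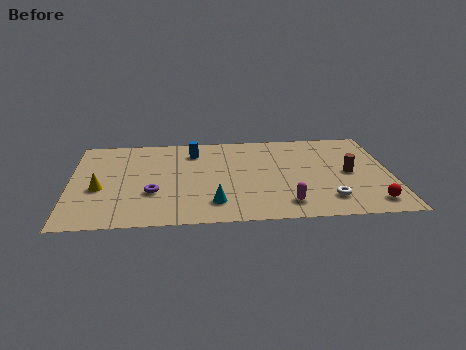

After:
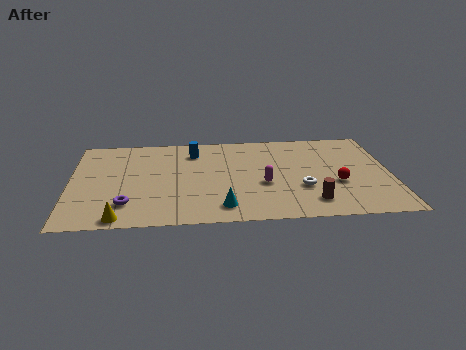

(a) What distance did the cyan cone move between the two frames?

0.6

From (6.8, 1.9) to (7.2, 1.5), the cyan cone covered √(0.4² + 0.4²) ≈ 0.6 units.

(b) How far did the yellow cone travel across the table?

3.1

The yellow cone was near (1.4, 3.7) before and (2.4, 0.8) after, so it travelled √(1.0² + 2.9²) ≈ 3.1 units.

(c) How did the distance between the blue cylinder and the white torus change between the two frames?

-1.7

The distance was about 8.2 in the first image and 6.5 in the second, so they moved 1.7 units closer together.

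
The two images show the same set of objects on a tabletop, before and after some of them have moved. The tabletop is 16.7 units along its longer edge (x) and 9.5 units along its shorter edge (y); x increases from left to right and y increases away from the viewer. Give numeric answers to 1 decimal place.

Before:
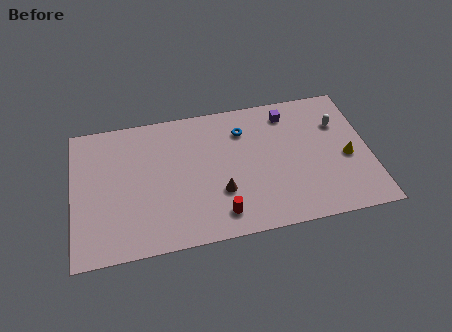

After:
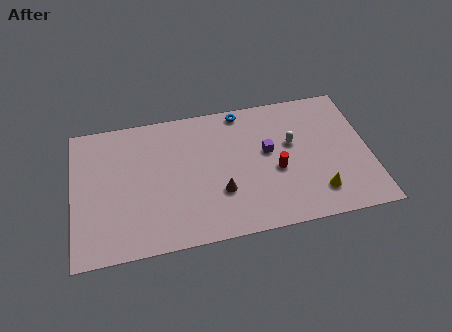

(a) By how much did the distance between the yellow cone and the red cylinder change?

-4.7

Before: roughly 7.7 units apart; after: 3.0. That's 4.7 units closer together.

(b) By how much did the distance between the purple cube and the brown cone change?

-2.7

They were about 6.3 units apart before and 3.6 after — 2.7 units closer together.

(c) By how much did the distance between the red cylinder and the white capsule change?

-6.6

The distance was about 8.6 in the first image and 2.0 in the second, so they moved 6.6 units closer together.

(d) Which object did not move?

the brown cone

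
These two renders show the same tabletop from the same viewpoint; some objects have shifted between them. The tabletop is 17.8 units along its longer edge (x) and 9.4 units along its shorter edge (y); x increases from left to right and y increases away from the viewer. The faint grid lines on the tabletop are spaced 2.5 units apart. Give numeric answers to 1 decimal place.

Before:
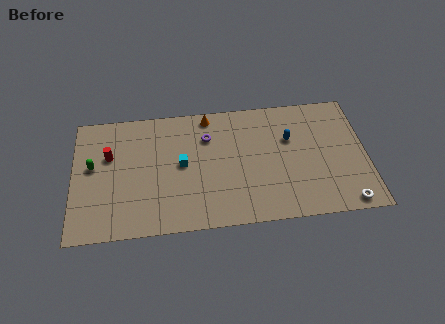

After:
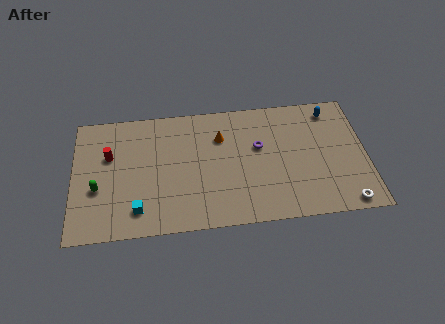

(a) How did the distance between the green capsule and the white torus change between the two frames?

-0.7

They were about 15.8 units apart before and 15.1 after — 0.7 units closer together.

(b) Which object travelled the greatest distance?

the cyan cube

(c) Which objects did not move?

the white torus and the red cylinder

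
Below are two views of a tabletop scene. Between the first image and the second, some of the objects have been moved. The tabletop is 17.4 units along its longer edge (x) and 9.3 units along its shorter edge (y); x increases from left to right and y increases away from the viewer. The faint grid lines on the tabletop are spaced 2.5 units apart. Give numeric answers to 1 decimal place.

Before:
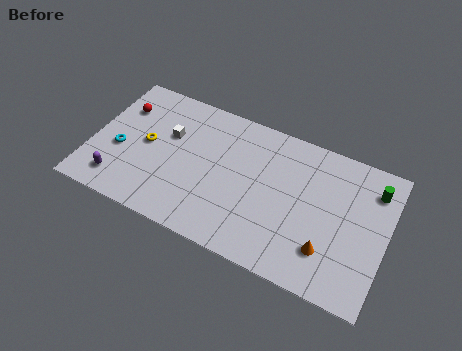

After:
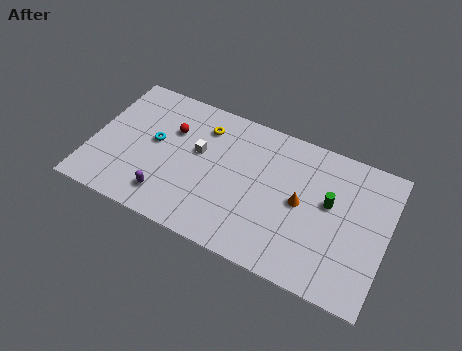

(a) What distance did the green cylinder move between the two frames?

3.1

The green cylinder was near (16.4, 7.3) before and (14.0, 5.4) after, so it travelled √(2.4² + 1.9²) ≈ 3.1 units.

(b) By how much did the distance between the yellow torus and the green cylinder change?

-5.5

The distance was about 13.4 in the first image and 7.9 in the second, so they moved 5.5 units closer together.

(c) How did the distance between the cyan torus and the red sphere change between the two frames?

-1.4

They were about 2.9 units apart before and 1.5 after — 1.4 units closer together.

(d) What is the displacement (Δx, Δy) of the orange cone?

(-1.8, 2.3)

The orange cone started near (14.2, 2.4) and ended near (12.4, 4.7).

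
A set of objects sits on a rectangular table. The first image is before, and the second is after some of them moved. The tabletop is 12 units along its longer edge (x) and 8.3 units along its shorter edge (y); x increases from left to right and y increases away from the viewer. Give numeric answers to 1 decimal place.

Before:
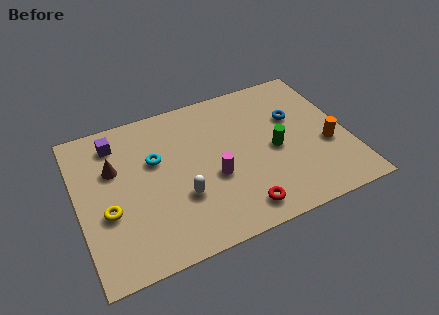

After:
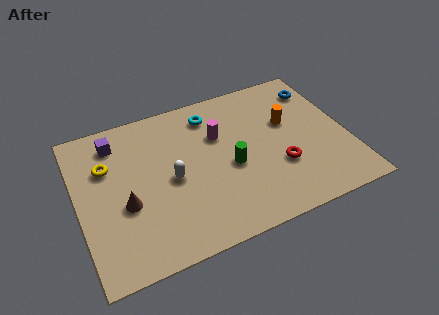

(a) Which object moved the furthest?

the cyan torus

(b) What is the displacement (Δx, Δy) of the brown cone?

(0.3, -2.1)

The brown cone was at about (1.7, 5.4) and moved to about (2.0, 3.3).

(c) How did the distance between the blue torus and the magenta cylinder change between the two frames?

+0.4

They were about 4.4 units apart before and 4.8 after — 0.4 units further apart.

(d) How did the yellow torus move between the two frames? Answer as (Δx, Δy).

(0.2, 2.4)

The yellow torus was at about (1.2, 3.2) and moved to about (1.4, 5.6).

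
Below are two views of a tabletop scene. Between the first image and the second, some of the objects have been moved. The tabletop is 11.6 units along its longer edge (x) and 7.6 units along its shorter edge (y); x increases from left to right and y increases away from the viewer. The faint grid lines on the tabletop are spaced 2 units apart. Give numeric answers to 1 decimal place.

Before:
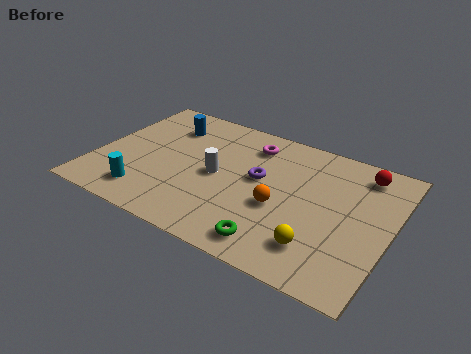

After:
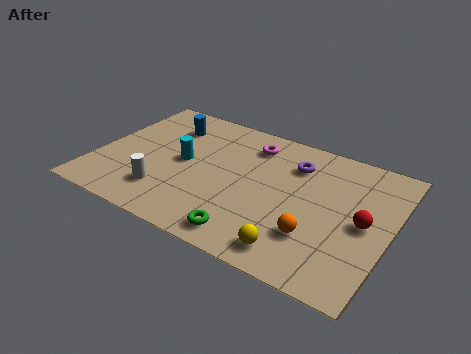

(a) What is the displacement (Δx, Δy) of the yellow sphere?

(-0.8, -0.6)

The yellow sphere was at about (9.1, 1.7) and moved to about (8.3, 1.1).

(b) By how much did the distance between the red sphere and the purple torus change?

-0.7

Before: roughly 4.3 units apart; after: 3.6. That's 0.7 units closer together.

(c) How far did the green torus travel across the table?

1.0

From (7.5, 1.1) to (6.5, 1.0), the green torus covered √(1.0² + 0.1²) ≈ 1.0 units.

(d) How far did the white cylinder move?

2.6

From (4.8, 3.7) to (3.0, 1.8), the white cylinder covered √(1.8² + 1.9²) ≈ 2.6 units.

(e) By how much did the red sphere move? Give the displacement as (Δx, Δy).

(0.4, -2.7)

From the two frames, the red sphere sits at roughly (10.2, 6.4) before and (10.6, 3.7) after.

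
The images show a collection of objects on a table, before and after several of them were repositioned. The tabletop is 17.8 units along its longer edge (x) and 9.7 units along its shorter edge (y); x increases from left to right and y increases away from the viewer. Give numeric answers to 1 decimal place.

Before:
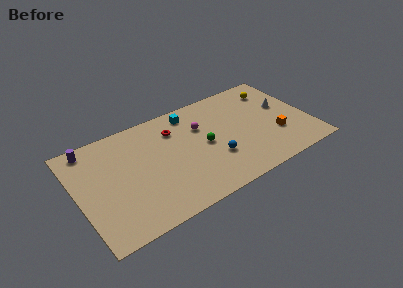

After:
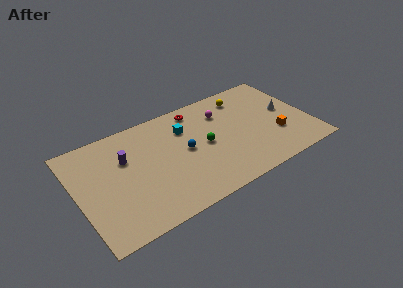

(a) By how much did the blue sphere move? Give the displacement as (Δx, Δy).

(-2.0, 1.8)

The blue sphere started near (10.2, 3.2) and ended near (8.2, 5.0).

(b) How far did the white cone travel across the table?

0.5

The white cone was near (16.1, 5.7) before and (16.2, 5.2) after, so it travelled √(0.1² + 0.5²) ≈ 0.5 units.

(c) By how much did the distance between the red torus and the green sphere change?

+0.4

Before: roughly 3.2 units apart; after: 3.6. That's 0.4 units further apart.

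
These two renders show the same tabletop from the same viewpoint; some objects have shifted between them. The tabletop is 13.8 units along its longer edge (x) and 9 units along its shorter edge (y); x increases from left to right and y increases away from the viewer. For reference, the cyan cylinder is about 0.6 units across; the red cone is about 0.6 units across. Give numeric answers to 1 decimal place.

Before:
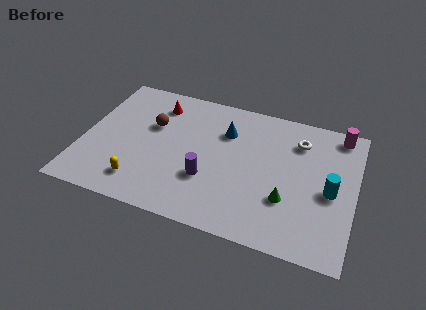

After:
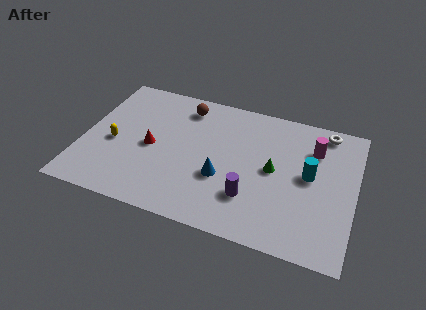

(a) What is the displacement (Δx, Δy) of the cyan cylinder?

(-1.1, 0.7)

The cyan cylinder was at about (12.6, 4.1) and moved to about (11.5, 4.8).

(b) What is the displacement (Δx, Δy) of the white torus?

(1.3, 1.1)

The white torus started near (10.8, 6.9) and ended near (12.1, 8.0).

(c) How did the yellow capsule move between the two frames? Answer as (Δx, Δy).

(-1.6, 2.2)

The yellow capsule started near (3.2, 1.7) and ended near (1.6, 3.9).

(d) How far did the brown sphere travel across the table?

2.3

The brown sphere was near (3.4, 5.7) before and (4.9, 7.5) after, so it travelled √(1.5² + 1.8²) ≈ 2.3 units.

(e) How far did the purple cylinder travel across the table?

2.3

The purple cylinder was near (6.5, 3.0) before and (8.7, 2.5) after, so it travelled √(2.2² + 0.5²) ≈ 2.3 units.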